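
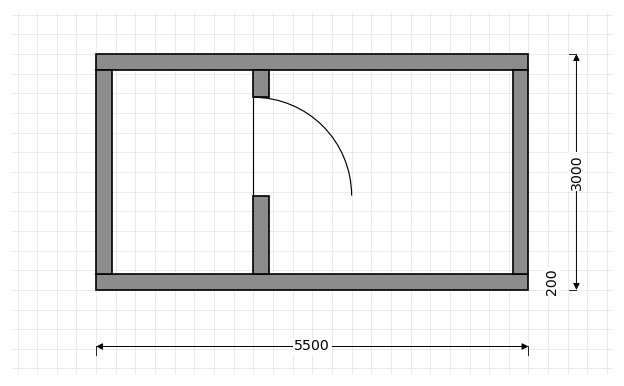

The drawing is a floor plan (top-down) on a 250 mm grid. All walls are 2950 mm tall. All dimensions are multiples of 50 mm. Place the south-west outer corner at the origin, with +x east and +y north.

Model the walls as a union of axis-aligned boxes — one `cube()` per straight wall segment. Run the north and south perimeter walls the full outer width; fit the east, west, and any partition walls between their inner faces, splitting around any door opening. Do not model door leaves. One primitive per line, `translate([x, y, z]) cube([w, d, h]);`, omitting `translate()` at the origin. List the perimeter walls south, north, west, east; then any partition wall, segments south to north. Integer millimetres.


cube([5500, 200, 2950]);
translate([0, 2800, 0]) cube([5500, 200, 2950]);
translate([0, 200, 0]) cube([200, 2600, 2950]);
translate([5300, 200, 0]) cube([200, 2600, 2950]);
translate([2000, 200, 0]) cube([200, 1000, 2950]);
translate([2000, 2450, 0]) cube([200, 350, 2950]);


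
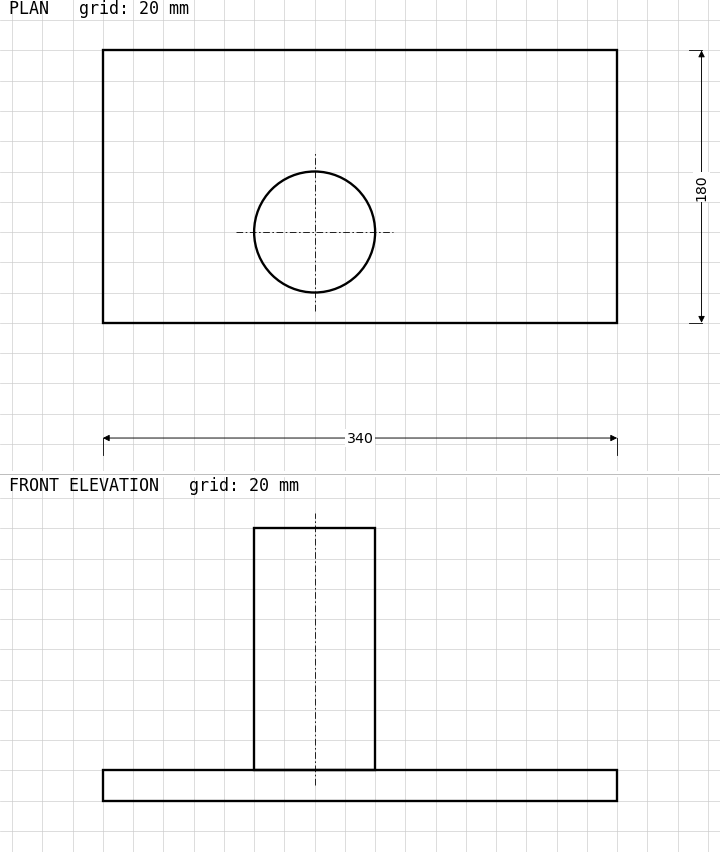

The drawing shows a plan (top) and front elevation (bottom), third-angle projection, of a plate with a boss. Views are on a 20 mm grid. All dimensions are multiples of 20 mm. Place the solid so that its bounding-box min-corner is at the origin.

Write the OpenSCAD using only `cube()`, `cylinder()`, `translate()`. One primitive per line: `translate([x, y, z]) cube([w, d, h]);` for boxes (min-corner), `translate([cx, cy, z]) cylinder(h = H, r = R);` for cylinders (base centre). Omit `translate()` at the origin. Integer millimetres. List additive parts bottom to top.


cube([340, 180, 20]);
translate([140, 60, 20]) cylinder(h = 160, r = 40);


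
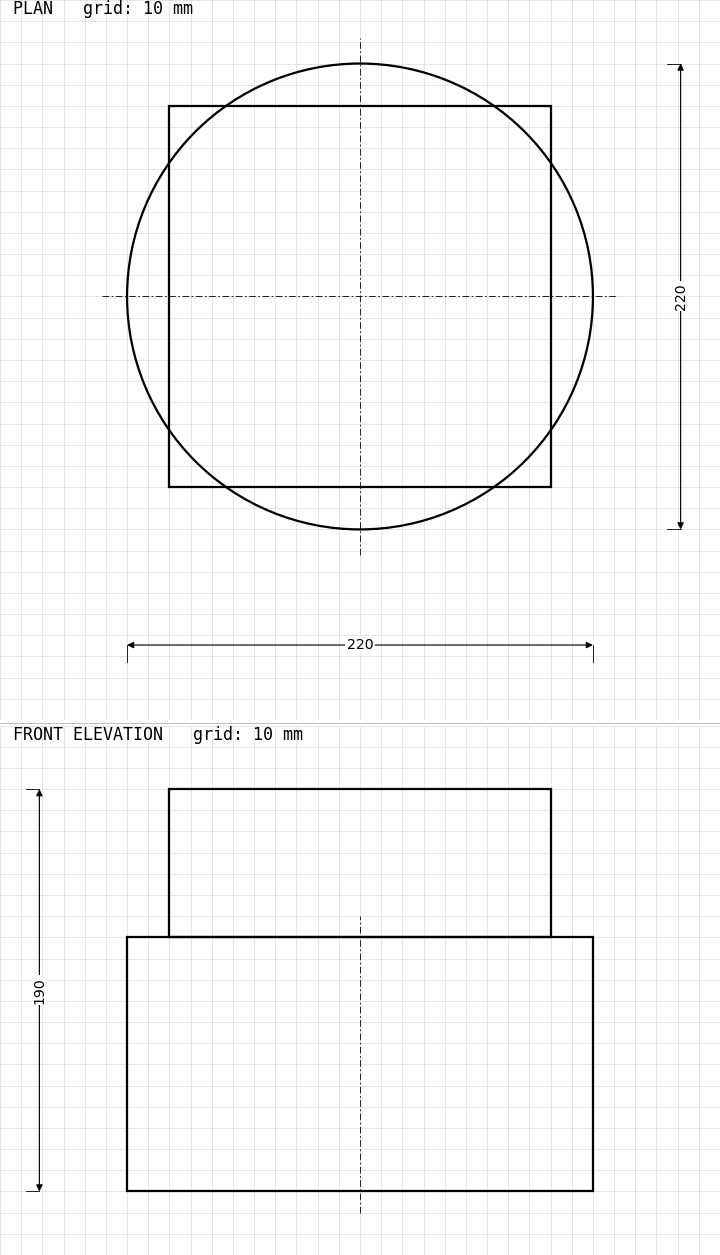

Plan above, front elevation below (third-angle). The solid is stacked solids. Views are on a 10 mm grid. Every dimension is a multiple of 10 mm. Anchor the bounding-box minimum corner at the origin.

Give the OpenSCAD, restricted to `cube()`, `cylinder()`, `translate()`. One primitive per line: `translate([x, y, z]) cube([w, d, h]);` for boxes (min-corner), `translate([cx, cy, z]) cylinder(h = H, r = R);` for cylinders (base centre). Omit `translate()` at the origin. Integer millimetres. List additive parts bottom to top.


translate([110, 110, 0]) cylinder(h = 120, r = 110);
translate([20, 20, 120]) cube([180, 180, 70]);


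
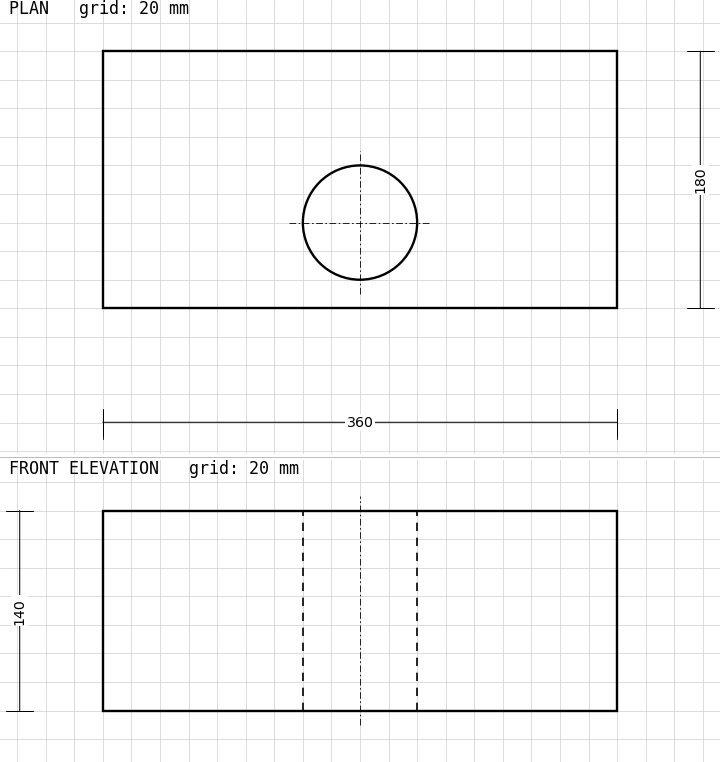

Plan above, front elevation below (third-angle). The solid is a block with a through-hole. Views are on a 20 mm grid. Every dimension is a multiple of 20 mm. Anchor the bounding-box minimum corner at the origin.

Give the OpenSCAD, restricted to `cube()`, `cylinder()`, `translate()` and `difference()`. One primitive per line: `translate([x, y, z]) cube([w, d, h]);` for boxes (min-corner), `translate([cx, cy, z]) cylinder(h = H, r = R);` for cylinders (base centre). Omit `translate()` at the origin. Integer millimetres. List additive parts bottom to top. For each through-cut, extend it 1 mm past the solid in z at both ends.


difference() {
  cube([360, 180, 140]);
  translate([180, 60, -1]) cylinder(h = 142, r = 40);
}


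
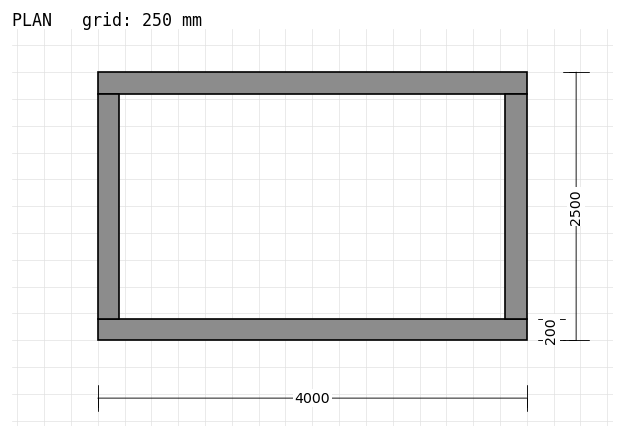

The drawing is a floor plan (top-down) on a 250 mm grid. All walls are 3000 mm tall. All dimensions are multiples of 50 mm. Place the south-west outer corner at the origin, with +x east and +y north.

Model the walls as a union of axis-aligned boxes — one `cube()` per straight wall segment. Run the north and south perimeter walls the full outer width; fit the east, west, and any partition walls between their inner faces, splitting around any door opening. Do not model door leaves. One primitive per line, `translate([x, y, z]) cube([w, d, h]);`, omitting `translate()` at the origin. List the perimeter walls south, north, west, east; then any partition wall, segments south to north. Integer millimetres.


cube([4000, 200, 3000]);
translate([0, 2300, 0]) cube([4000, 200, 3000]);
translate([0, 200, 0]) cube([200, 2100, 3000]);
translate([3800, 200, 0]) cube([200, 2100, 3000]);


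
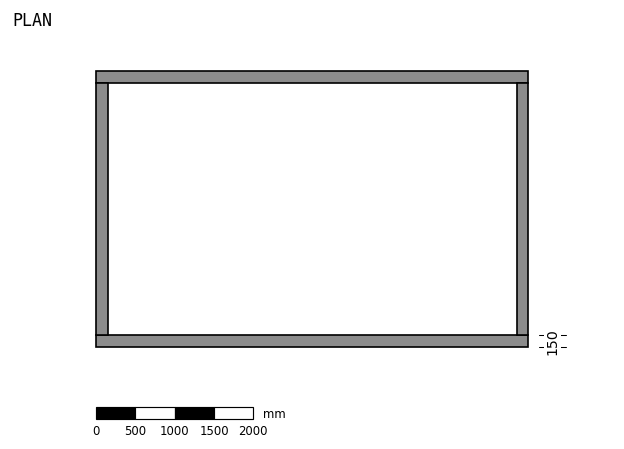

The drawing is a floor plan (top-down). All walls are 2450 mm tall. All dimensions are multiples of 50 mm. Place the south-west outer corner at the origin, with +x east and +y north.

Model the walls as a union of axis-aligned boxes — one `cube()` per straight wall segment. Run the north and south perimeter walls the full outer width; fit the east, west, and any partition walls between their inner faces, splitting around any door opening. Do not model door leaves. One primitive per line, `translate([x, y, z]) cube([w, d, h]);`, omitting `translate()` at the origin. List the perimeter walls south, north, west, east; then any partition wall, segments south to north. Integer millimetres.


cube([5500, 150, 2450]);
translate([0, 3350, 0]) cube([5500, 150, 2450]);
translate([0, 150, 0]) cube([150, 3200, 2450]);
translate([5350, 150, 0]) cube([150, 3200, 2450]);


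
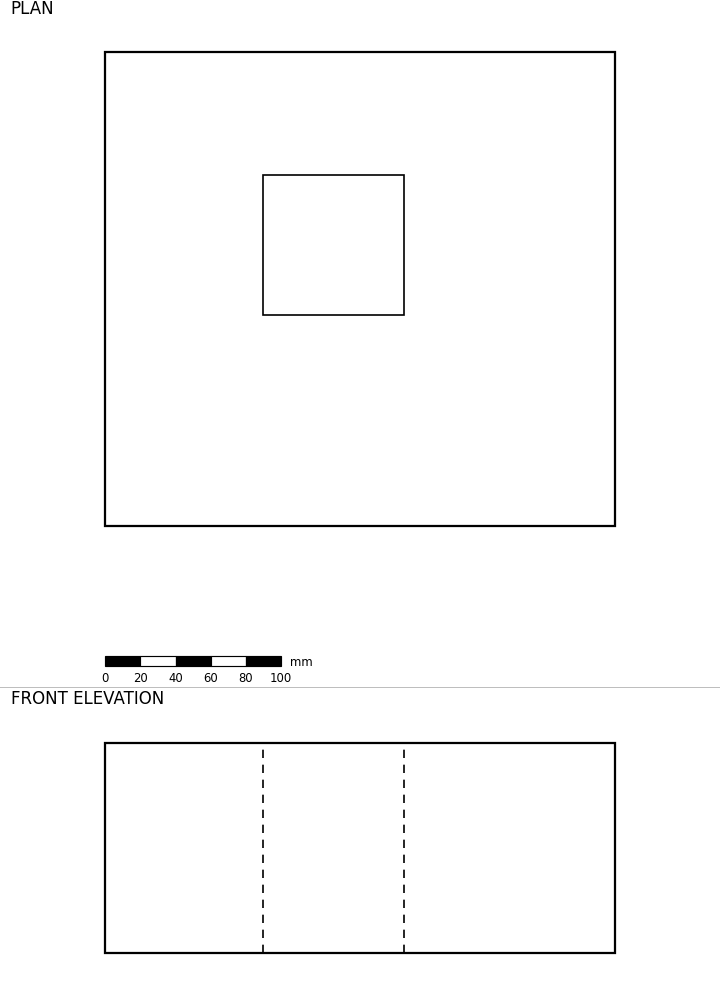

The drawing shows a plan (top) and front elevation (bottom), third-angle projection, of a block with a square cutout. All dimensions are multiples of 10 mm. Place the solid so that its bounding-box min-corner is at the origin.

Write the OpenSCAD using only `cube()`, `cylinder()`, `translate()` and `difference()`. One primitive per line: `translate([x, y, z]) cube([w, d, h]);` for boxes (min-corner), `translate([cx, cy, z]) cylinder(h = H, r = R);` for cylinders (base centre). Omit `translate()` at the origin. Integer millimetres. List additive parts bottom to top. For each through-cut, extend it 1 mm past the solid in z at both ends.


difference() {
  cube([290, 270, 120]);
  translate([90, 120, -1]) cube([80, 80, 122]);
}


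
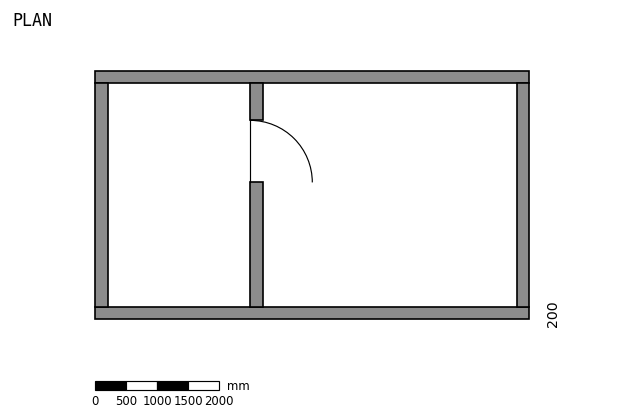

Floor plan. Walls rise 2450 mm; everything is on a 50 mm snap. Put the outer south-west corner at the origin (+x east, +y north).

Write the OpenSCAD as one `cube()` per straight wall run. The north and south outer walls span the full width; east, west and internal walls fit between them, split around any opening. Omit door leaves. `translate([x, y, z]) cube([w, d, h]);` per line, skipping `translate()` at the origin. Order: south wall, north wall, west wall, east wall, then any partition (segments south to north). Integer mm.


cube([7000, 200, 2450]);
translate([0, 3800, 0]) cube([7000, 200, 2450]);
translate([0, 200, 0]) cube([200, 3600, 2450]);
translate([6800, 200, 0]) cube([200, 3600, 2450]);
translate([2500, 200, 0]) cube([200, 2000, 2450]);
translate([2500, 3200, 0]) cube([200, 600, 2450]);


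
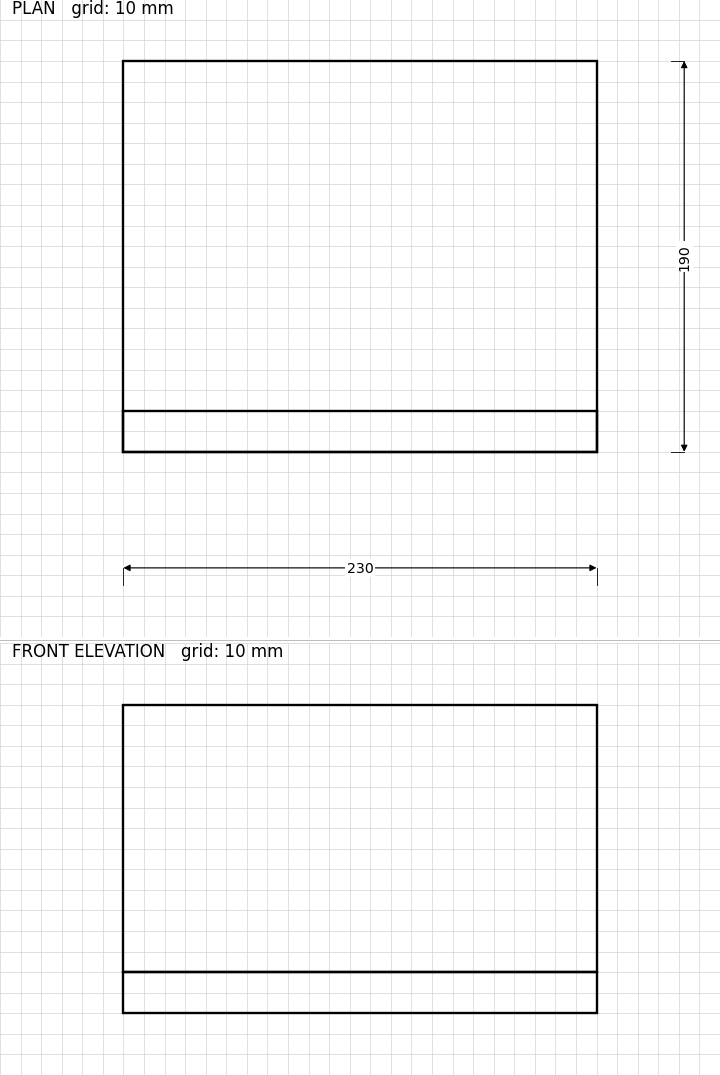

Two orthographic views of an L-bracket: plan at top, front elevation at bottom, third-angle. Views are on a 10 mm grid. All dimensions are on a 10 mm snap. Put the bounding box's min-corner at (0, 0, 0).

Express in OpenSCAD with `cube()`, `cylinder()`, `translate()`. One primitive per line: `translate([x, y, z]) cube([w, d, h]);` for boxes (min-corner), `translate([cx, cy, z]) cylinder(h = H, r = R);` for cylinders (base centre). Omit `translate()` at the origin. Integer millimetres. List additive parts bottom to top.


cube([230, 190, 20]);
translate([0, 0, 20]) cube([230, 20, 130]);


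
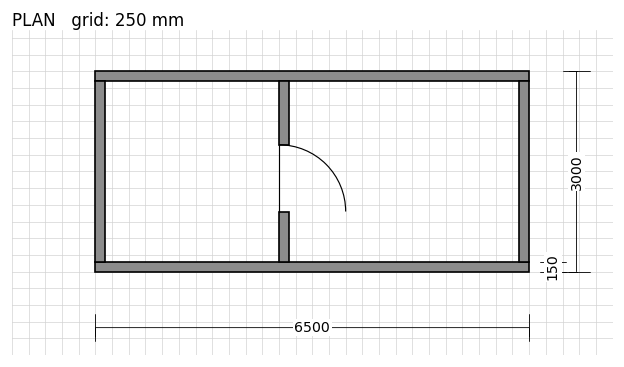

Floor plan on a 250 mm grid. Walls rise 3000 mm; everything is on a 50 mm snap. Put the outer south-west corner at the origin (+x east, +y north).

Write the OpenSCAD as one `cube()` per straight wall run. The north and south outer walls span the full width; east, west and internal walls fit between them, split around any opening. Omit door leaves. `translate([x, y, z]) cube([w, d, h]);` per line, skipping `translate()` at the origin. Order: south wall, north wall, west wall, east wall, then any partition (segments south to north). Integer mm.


cube([6500, 150, 3000]);
translate([0, 2850, 0]) cube([6500, 150, 3000]);
translate([0, 150, 0]) cube([150, 2700, 3000]);
translate([6350, 150, 0]) cube([150, 2700, 3000]);
translate([2750, 150, 0]) cube([150, 750, 3000]);
translate([2750, 1900, 0]) cube([150, 950, 3000]);


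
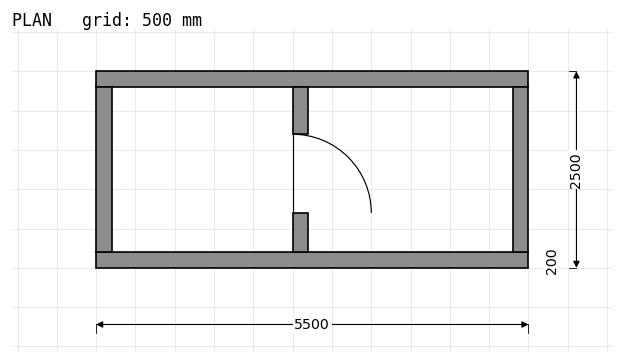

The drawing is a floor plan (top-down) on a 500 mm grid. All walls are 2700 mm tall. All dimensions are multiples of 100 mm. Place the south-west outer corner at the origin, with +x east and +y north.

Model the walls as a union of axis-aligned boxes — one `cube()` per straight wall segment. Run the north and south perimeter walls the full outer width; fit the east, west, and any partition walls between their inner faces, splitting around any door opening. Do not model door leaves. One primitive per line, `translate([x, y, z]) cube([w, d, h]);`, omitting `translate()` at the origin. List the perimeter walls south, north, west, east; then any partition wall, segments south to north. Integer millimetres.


cube([5500, 200, 2700]);
translate([0, 2300, 0]) cube([5500, 200, 2700]);
translate([0, 200, 0]) cube([200, 2100, 2700]);
translate([5300, 200, 0]) cube([200, 2100, 2700]);
translate([2500, 200, 0]) cube([200, 500, 2700]);
translate([2500, 1700, 0]) cube([200, 600, 2700]);


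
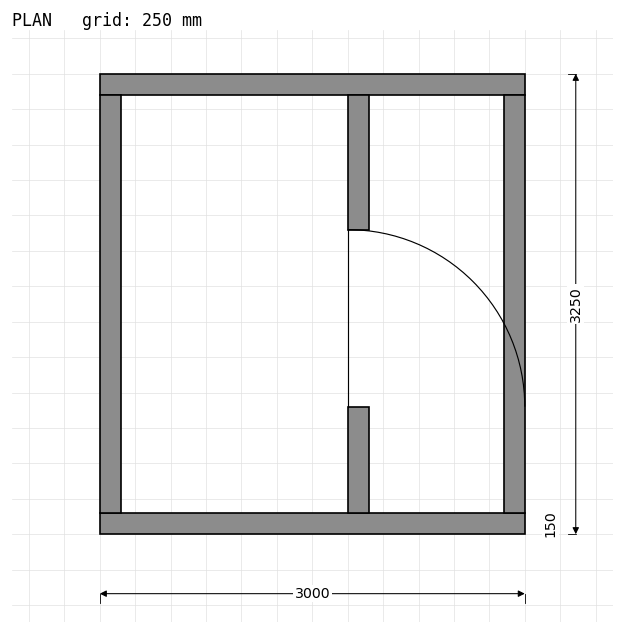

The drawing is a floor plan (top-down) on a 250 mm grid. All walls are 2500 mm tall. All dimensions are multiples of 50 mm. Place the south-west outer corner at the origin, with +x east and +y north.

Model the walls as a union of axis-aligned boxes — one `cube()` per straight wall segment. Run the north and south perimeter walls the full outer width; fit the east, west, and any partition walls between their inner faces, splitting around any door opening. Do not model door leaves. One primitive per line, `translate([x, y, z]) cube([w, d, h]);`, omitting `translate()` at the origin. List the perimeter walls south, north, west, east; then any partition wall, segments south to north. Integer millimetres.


cube([3000, 150, 2500]);
translate([0, 3100, 0]) cube([3000, 150, 2500]);
translate([0, 150, 0]) cube([150, 2950, 2500]);
translate([2850, 150, 0]) cube([150, 2950, 2500]);
translate([1750, 150, 0]) cube([150, 750, 2500]);
translate([1750, 2150, 0]) cube([150, 950, 2500]);


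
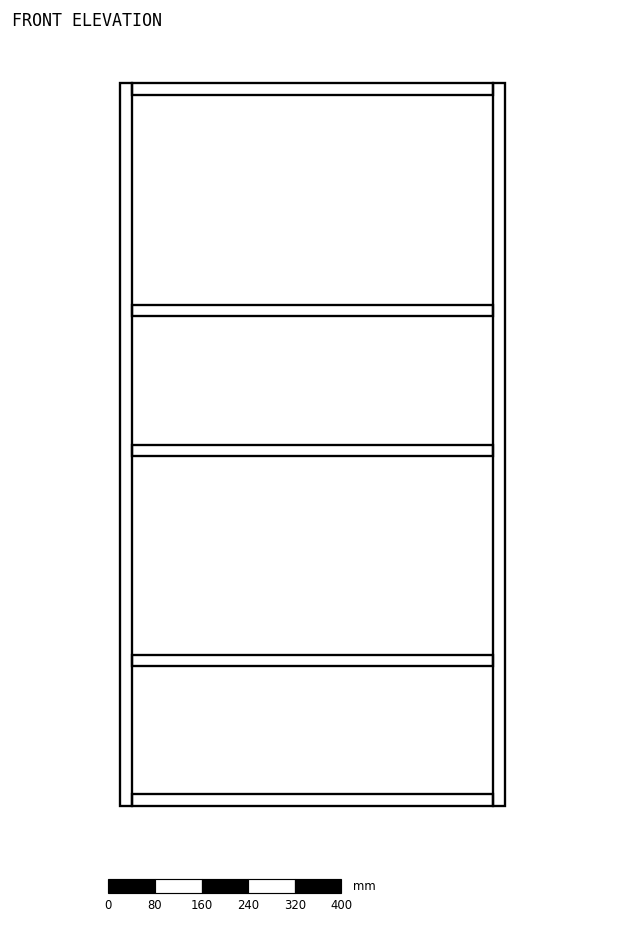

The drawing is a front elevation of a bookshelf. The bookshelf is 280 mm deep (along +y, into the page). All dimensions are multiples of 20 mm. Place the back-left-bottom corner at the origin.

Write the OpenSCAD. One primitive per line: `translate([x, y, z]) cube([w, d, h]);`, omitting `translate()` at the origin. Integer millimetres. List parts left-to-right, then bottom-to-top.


cube([20, 280, 1240]);
translate([20, 0, 0]) cube([620, 280, 20]);
translate([20, 0, 240]) cube([620, 280, 20]);
translate([20, 0, 600]) cube([620, 280, 20]);
translate([20, 0, 840]) cube([620, 280, 20]);
translate([20, 0, 1220]) cube([620, 280, 20]);
translate([640, 0, 0]) cube([20, 280, 1240]);


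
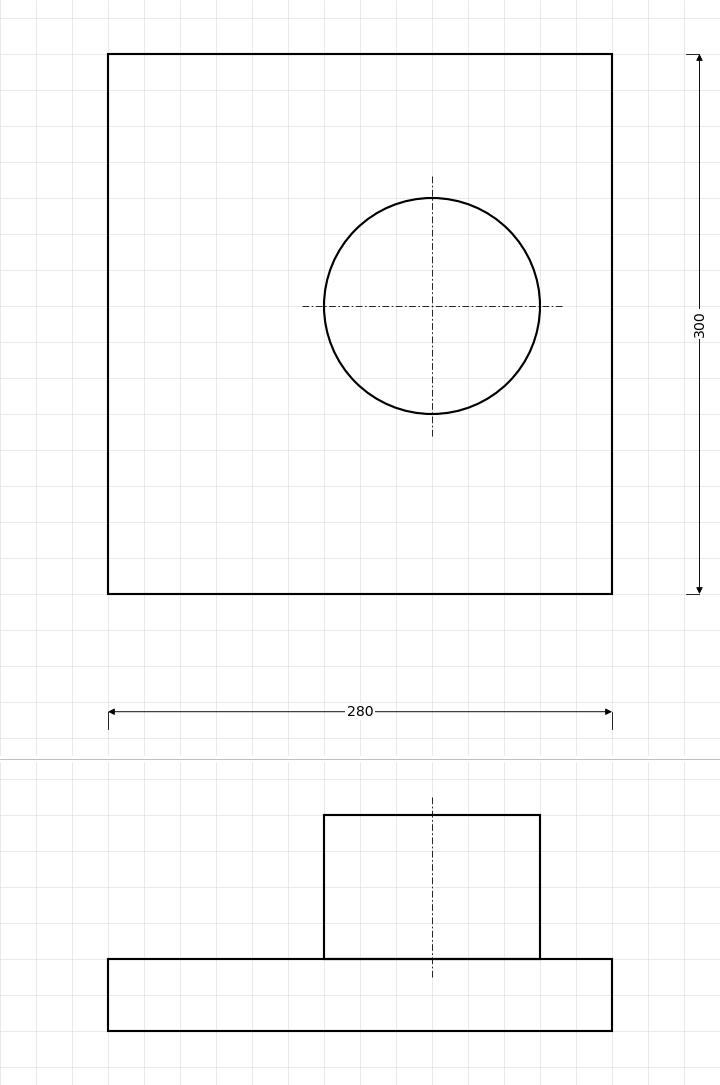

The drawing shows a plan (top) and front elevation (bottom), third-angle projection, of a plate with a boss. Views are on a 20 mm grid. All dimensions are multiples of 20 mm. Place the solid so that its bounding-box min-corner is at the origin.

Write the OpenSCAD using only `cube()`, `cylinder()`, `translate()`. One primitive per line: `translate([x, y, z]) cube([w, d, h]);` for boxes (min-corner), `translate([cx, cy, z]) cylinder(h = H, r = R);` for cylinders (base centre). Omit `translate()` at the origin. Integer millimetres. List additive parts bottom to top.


cube([280, 300, 40]);
translate([180, 160, 40]) cylinder(h = 80, r = 60);


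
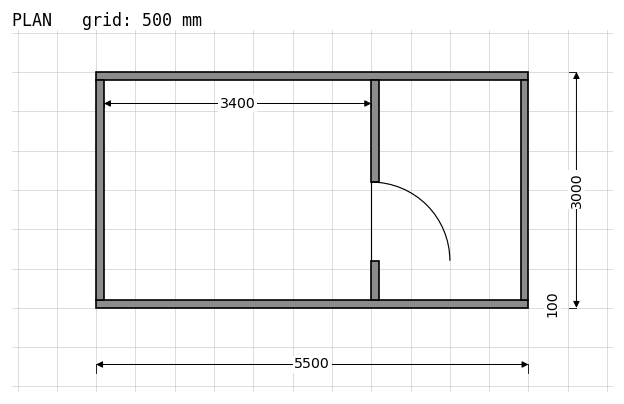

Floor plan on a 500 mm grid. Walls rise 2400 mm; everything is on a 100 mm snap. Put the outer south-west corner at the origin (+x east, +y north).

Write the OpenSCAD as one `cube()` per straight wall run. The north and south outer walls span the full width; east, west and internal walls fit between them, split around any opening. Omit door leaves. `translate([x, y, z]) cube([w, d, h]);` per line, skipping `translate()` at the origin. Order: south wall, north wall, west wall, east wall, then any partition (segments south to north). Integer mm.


cube([5500, 100, 2400]);
translate([0, 2900, 0]) cube([5500, 100, 2400]);
translate([0, 100, 0]) cube([100, 2800, 2400]);
translate([5400, 100, 0]) cube([100, 2800, 2400]);
translate([3500, 100, 0]) cube([100, 500, 2400]);
translate([3500, 1600, 0]) cube([100, 1300, 2400]);


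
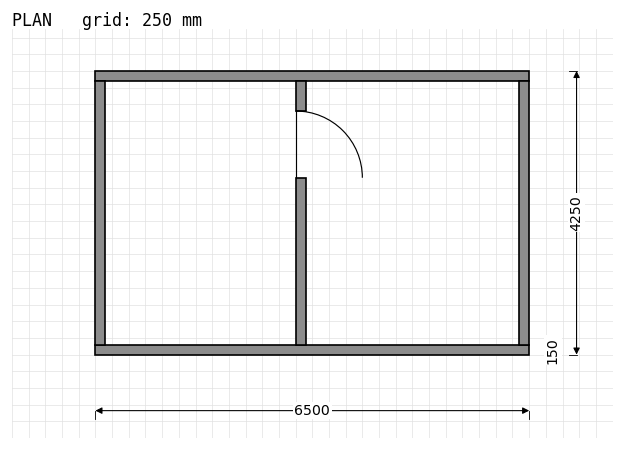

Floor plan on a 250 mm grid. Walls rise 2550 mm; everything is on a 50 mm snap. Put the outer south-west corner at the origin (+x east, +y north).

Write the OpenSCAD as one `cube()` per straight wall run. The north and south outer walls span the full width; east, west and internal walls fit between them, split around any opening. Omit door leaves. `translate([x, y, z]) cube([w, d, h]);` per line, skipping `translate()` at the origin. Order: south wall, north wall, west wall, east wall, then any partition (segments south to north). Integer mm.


cube([6500, 150, 2550]);
translate([0, 4100, 0]) cube([6500, 150, 2550]);
translate([0, 150, 0]) cube([150, 3950, 2550]);
translate([6350, 150, 0]) cube([150, 3950, 2550]);
translate([3000, 150, 0]) cube([150, 2500, 2550]);
translate([3000, 3650, 0]) cube([150, 450, 2550]);


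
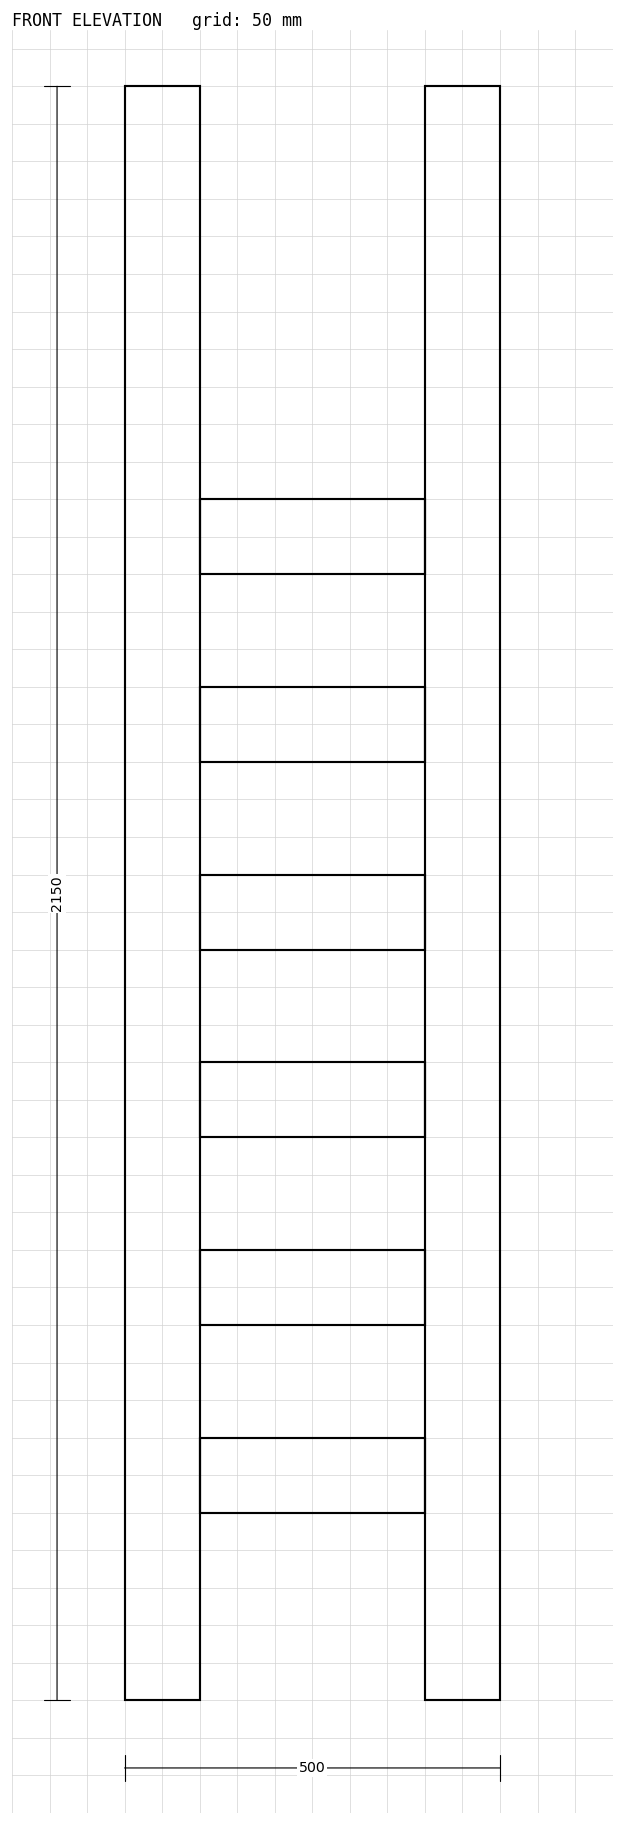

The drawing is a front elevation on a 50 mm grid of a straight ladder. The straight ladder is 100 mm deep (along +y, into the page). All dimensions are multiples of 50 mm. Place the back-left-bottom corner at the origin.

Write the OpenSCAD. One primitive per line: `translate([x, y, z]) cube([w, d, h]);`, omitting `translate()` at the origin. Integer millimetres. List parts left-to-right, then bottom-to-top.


cube([100, 100, 2150]);
translate([100, 0, 250]) cube([300, 100, 100]);
translate([100, 0, 500]) cube([300, 100, 100]);
translate([100, 0, 750]) cube([300, 100, 100]);
translate([100, 0, 1000]) cube([300, 100, 100]);
translate([100, 0, 1250]) cube([300, 100, 100]);
translate([100, 0, 1500]) cube([300, 100, 100]);
translate([400, 0, 0]) cube([100, 100, 2150]);


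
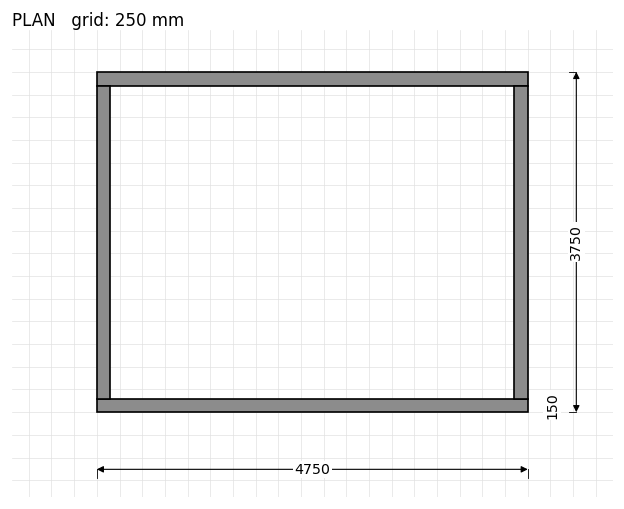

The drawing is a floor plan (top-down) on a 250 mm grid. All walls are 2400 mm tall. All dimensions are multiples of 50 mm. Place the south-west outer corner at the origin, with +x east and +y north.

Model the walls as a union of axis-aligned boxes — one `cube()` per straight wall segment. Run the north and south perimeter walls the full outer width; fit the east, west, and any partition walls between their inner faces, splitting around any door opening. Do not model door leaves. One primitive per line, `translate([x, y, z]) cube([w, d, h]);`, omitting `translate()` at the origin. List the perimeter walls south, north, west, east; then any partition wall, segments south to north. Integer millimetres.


cube([4750, 150, 2400]);
translate([0, 3600, 0]) cube([4750, 150, 2400]);
translate([0, 150, 0]) cube([150, 3450, 2400]);
translate([4600, 150, 0]) cube([150, 3450, 2400]);


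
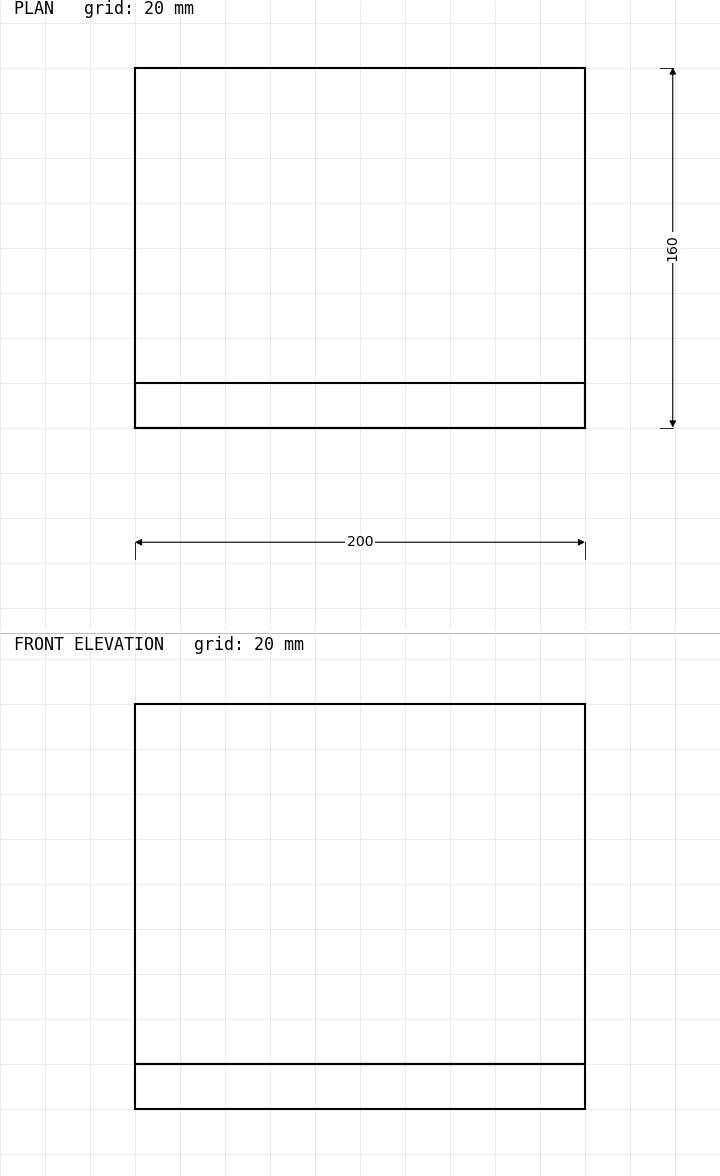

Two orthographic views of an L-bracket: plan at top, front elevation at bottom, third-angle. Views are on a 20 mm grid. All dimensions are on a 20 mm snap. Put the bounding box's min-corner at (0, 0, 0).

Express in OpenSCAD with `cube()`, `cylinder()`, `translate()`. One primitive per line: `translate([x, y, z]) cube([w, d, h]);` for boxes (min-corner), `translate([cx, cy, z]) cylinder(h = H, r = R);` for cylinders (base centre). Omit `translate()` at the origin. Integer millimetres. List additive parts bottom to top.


cube([200, 160, 20]);
translate([0, 0, 20]) cube([200, 20, 160]);


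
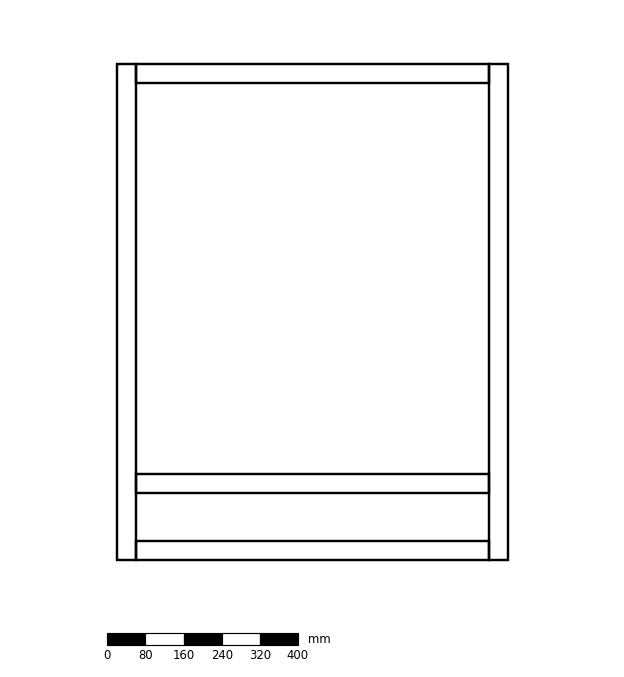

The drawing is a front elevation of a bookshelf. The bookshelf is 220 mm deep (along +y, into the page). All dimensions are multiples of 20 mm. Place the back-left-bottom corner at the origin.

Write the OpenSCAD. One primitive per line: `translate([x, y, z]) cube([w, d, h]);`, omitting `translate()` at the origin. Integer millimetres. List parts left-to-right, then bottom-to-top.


cube([40, 220, 1040]);
translate([40, 0, 0]) cube([740, 220, 40]);
translate([40, 0, 140]) cube([740, 220, 40]);
translate([40, 0, 1000]) cube([740, 220, 40]);
translate([780, 0, 0]) cube([40, 220, 1040]);


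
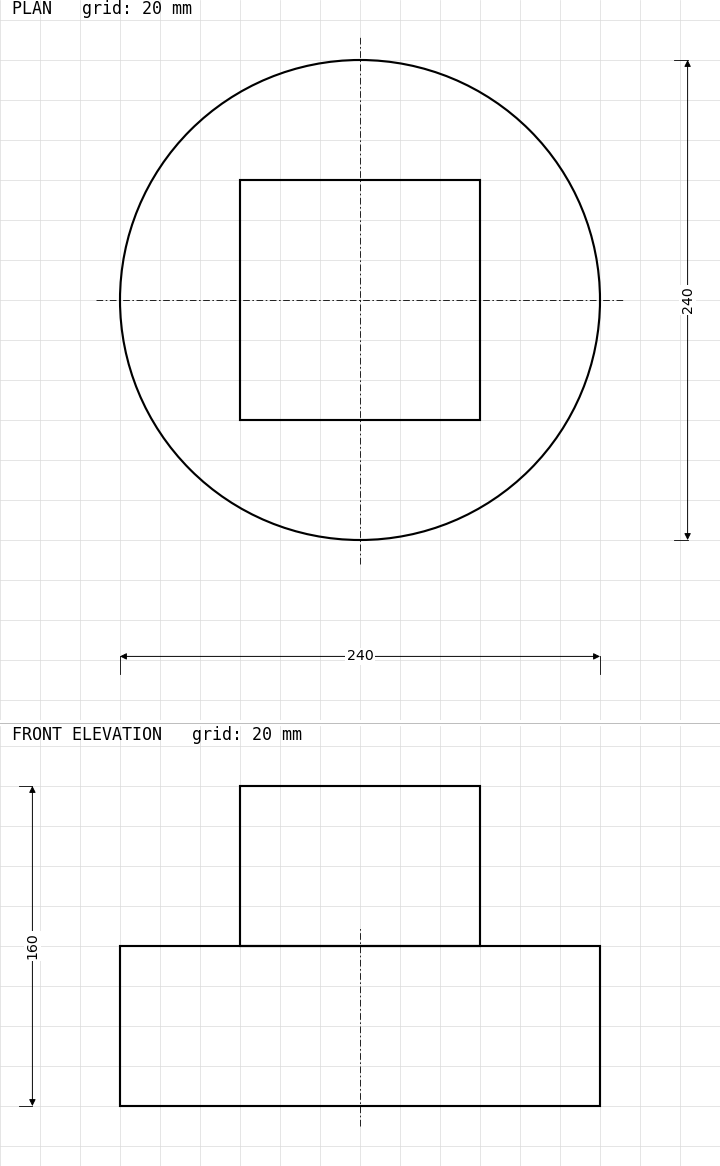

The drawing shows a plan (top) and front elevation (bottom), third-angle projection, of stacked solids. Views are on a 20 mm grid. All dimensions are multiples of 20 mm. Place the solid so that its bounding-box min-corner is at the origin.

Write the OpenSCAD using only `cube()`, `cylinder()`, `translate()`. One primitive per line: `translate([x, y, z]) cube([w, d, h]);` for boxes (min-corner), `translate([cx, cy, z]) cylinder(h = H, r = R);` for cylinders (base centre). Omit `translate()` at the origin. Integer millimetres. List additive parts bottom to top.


translate([120, 120, 0]) cylinder(h = 80, r = 120);
translate([60, 60, 80]) cube([120, 120, 80]);


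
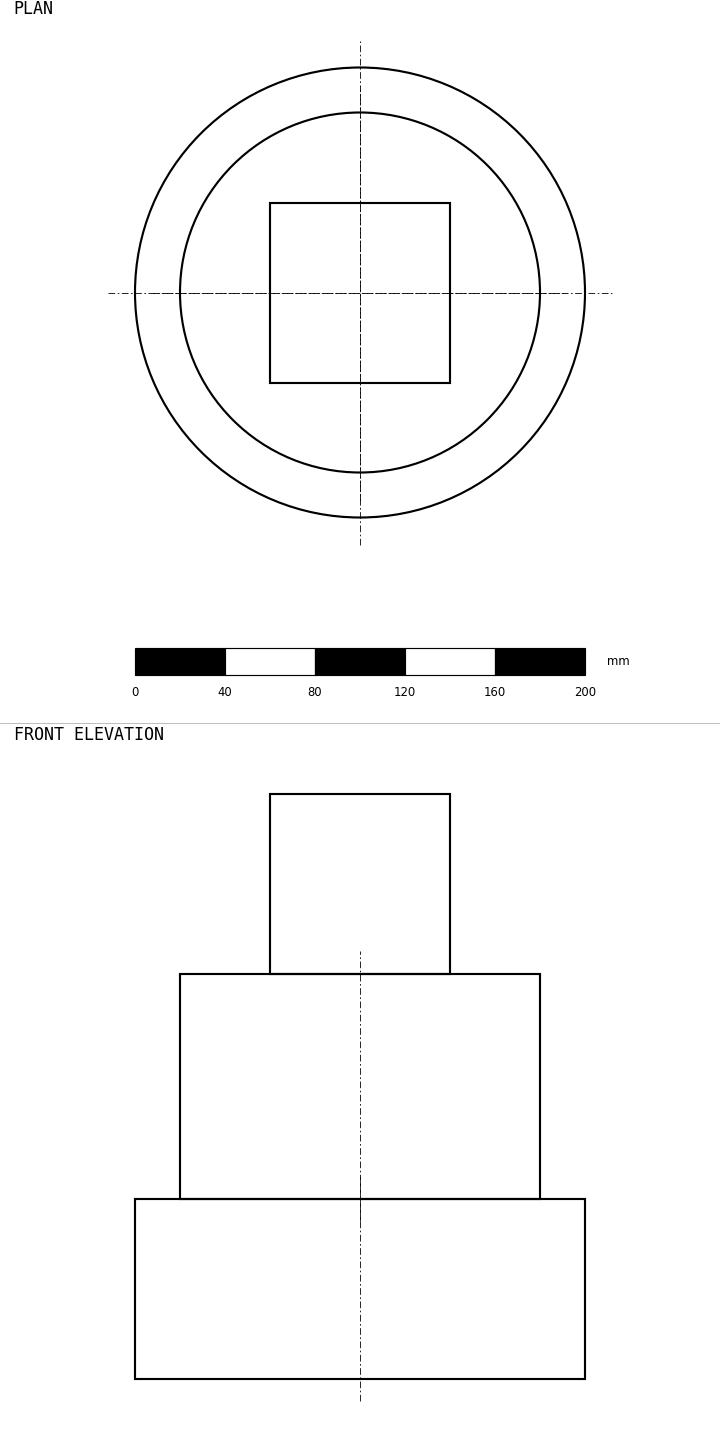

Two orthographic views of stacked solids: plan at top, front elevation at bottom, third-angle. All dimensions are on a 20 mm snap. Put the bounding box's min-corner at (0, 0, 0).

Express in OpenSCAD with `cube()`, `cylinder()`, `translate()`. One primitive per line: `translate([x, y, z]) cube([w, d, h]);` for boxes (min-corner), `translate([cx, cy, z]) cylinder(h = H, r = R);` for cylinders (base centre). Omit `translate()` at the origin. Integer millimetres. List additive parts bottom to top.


translate([100, 100, 0]) cylinder(h = 80, r = 100);
translate([100, 100, 80]) cylinder(h = 100, r = 80);
translate([60, 60, 180]) cube([80, 80, 80]);


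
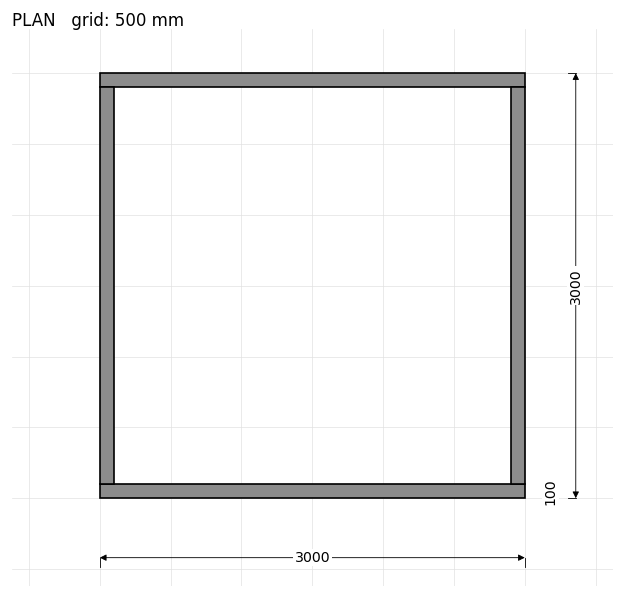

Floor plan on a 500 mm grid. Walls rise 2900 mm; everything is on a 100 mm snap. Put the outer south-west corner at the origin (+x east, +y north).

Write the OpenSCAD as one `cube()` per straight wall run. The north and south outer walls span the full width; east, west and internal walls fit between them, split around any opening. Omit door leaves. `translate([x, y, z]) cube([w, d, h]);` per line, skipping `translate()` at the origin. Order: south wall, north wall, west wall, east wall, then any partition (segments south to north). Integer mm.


cube([3000, 100, 2900]);
translate([0, 2900, 0]) cube([3000, 100, 2900]);
translate([0, 100, 0]) cube([100, 2800, 2900]);
translate([2900, 100, 0]) cube([100, 2800, 2900]);


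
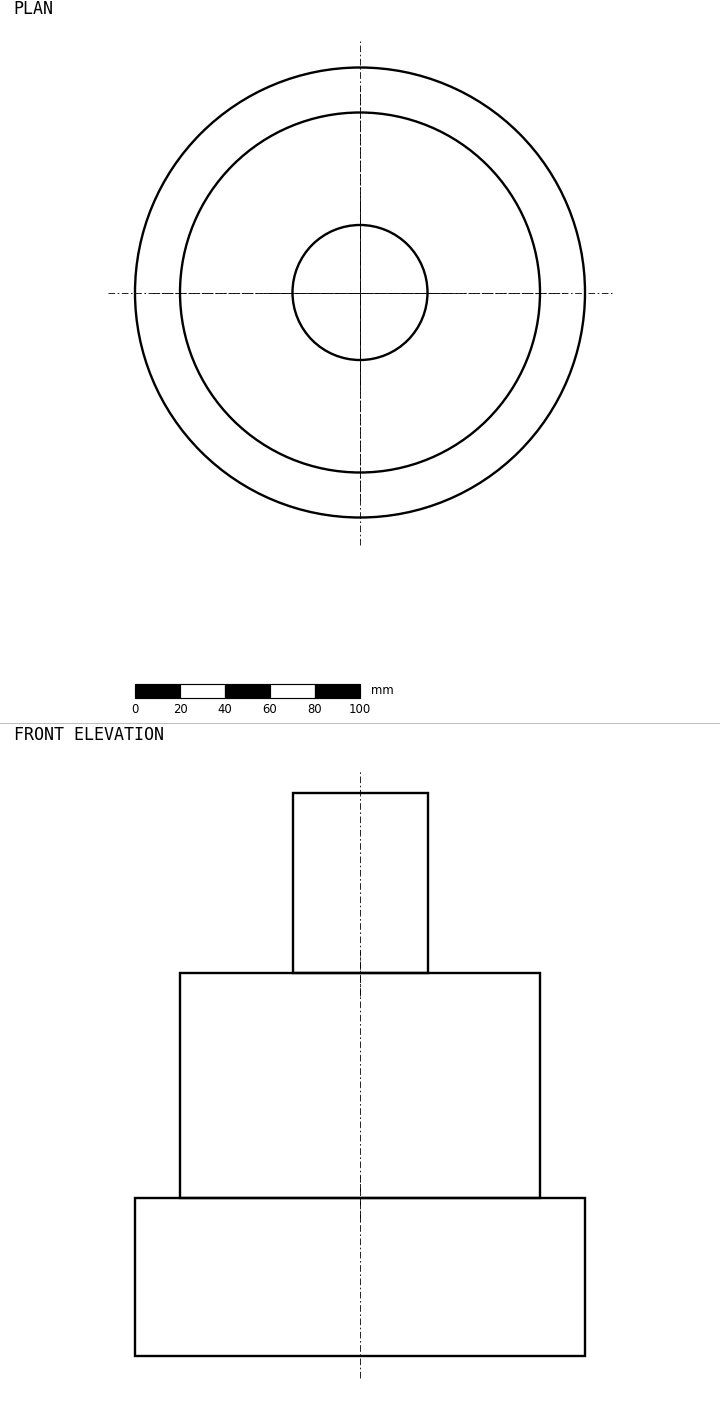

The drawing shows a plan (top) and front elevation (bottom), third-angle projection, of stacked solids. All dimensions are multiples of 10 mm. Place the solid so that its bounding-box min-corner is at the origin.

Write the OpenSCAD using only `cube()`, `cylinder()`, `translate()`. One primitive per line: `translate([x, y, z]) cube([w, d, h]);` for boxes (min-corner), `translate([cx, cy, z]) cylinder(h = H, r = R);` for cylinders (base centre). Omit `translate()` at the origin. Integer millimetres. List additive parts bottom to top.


translate([100, 100, 0]) cylinder(h = 70, r = 100);
translate([100, 100, 70]) cylinder(h = 100, r = 80);
translate([100, 100, 170]) cylinder(h = 80, r = 30);


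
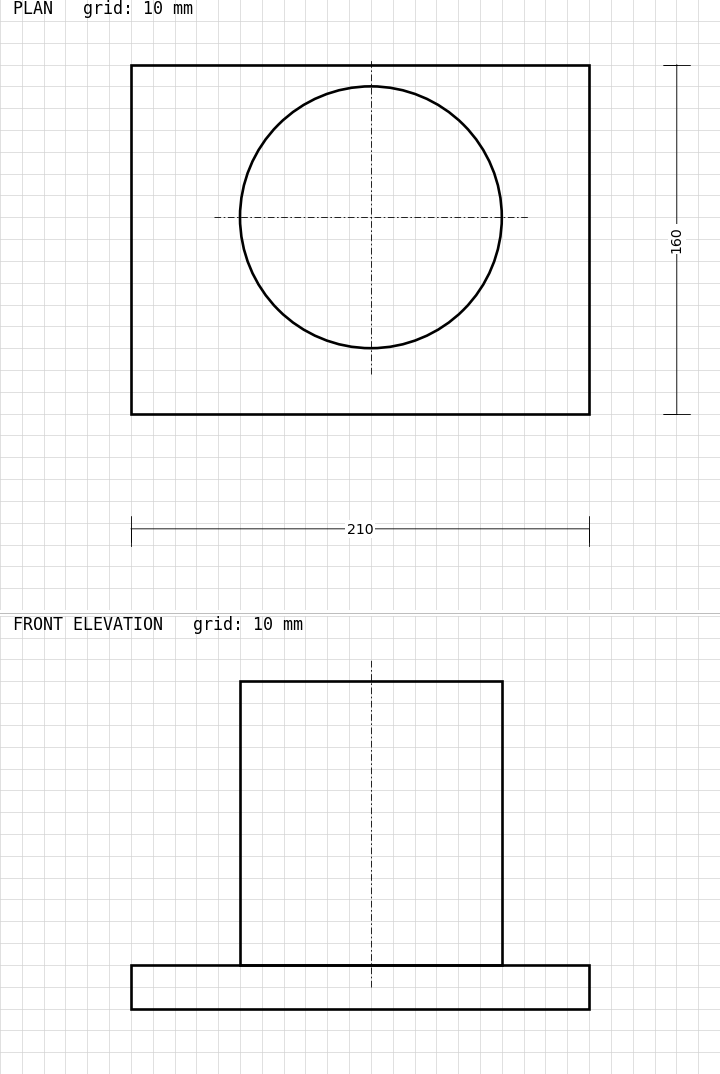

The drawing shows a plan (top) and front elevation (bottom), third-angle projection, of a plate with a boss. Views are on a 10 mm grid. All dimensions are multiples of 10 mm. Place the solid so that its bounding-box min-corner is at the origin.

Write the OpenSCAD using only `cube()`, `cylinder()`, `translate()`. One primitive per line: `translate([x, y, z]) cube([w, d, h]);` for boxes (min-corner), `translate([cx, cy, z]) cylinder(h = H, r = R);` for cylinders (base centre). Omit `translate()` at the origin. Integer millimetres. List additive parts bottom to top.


cube([210, 160, 20]);
translate([110, 90, 20]) cylinder(h = 130, r = 60);


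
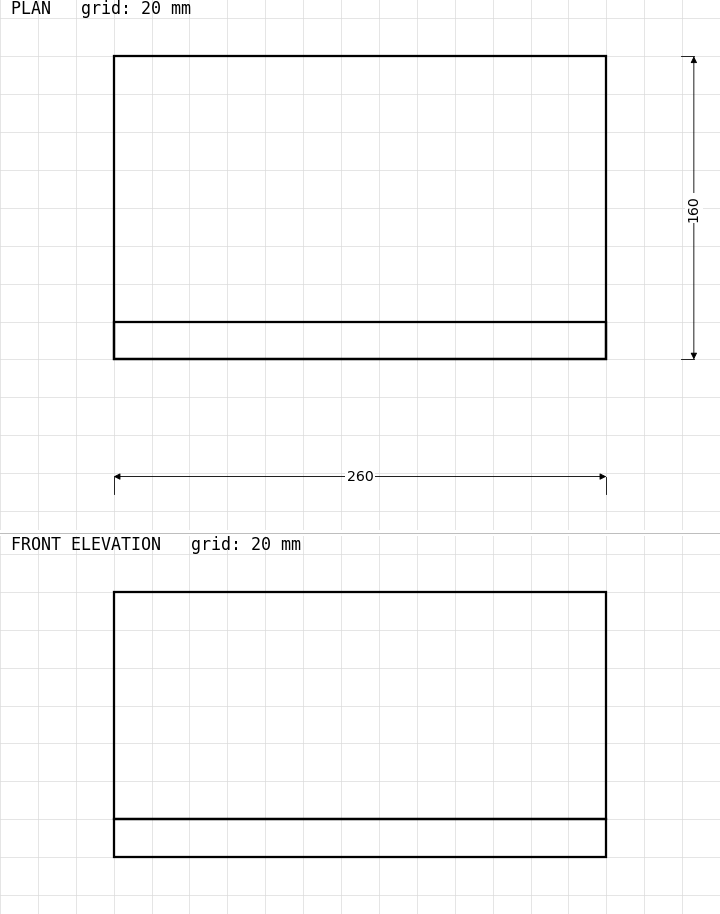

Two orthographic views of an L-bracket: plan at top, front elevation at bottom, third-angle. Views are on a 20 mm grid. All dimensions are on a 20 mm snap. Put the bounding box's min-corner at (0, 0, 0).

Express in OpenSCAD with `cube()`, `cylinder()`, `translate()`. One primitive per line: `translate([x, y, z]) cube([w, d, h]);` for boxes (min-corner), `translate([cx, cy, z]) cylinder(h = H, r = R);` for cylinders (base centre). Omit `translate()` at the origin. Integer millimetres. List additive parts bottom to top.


cube([260, 160, 20]);
translate([0, 0, 20]) cube([260, 20, 120]);


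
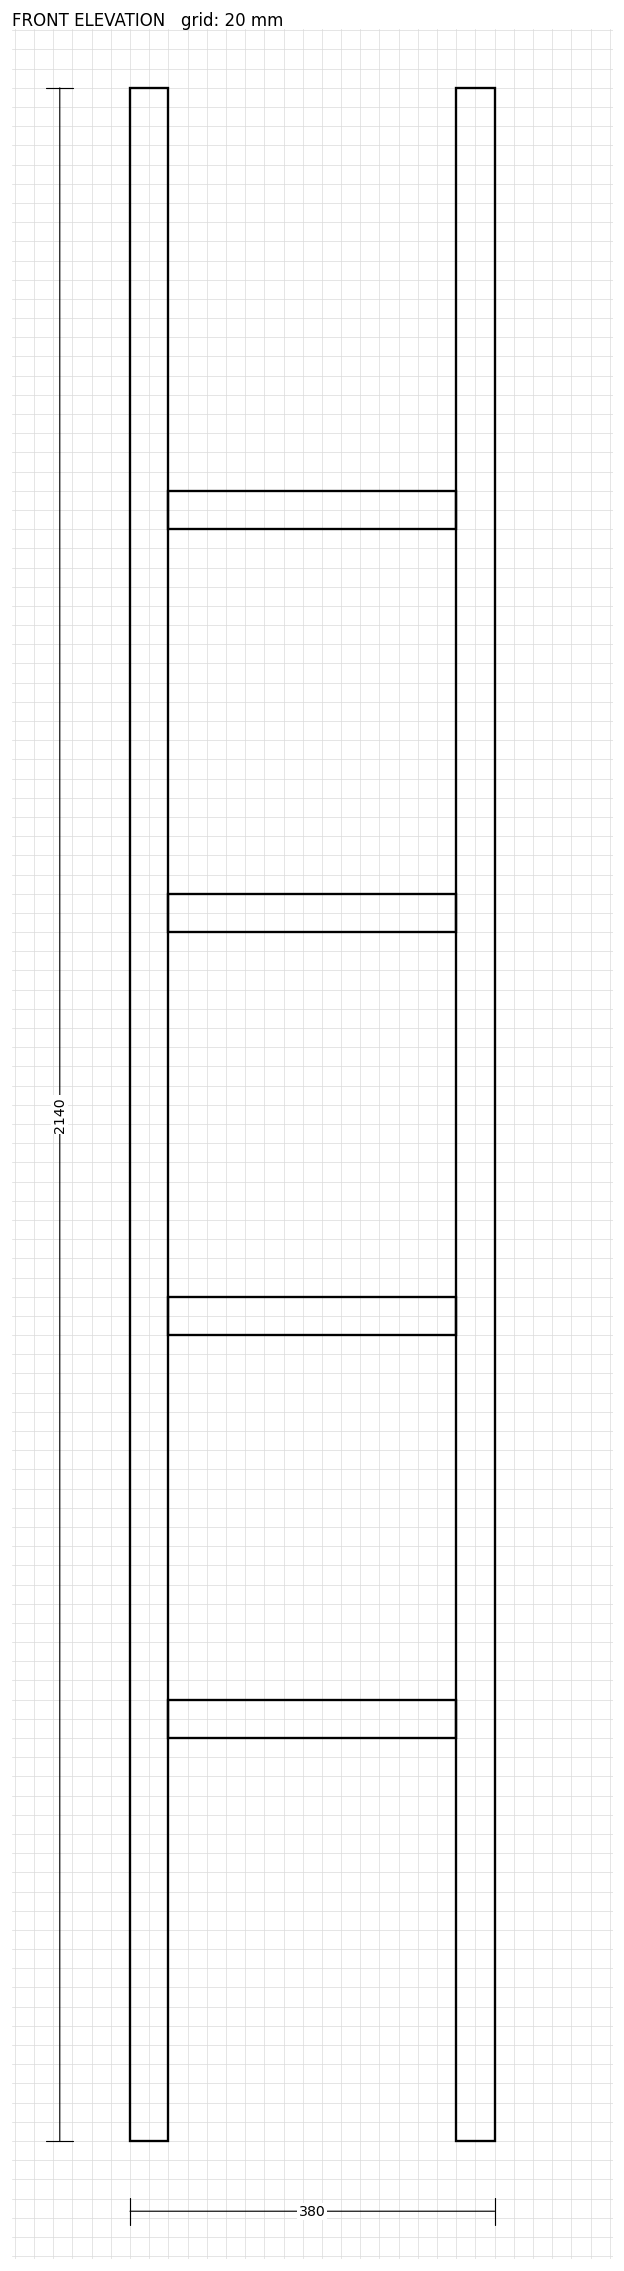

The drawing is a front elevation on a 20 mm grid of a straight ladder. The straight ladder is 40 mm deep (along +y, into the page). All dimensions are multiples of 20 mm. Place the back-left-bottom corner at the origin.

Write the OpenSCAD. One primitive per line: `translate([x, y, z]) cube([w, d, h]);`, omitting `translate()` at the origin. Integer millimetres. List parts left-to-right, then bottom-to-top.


cube([40, 40, 2140]);
translate([40, 0, 420]) cube([300, 40, 40]);
translate([40, 0, 840]) cube([300, 40, 40]);
translate([40, 0, 1260]) cube([300, 40, 40]);
translate([40, 0, 1680]) cube([300, 40, 40]);
translate([340, 0, 0]) cube([40, 40, 2140]);


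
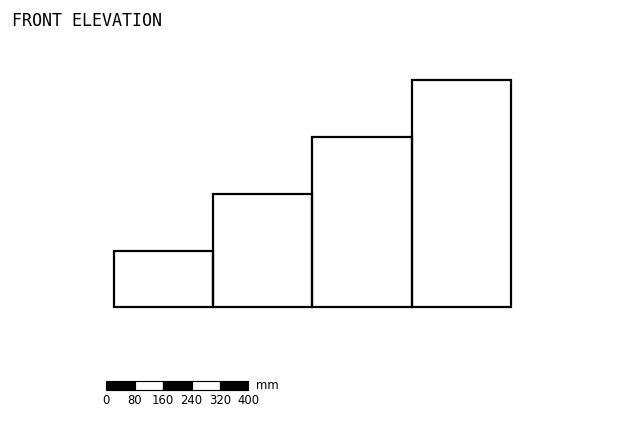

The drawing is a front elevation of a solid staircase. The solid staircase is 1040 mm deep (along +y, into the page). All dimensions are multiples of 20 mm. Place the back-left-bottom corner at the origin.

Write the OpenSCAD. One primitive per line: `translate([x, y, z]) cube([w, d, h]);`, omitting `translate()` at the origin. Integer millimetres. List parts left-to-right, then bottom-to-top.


cube([280, 1040, 160]);
translate([280, 0, 0]) cube([280, 1040, 320]);
translate([560, 0, 0]) cube([280, 1040, 480]);
translate([840, 0, 0]) cube([280, 1040, 640]);


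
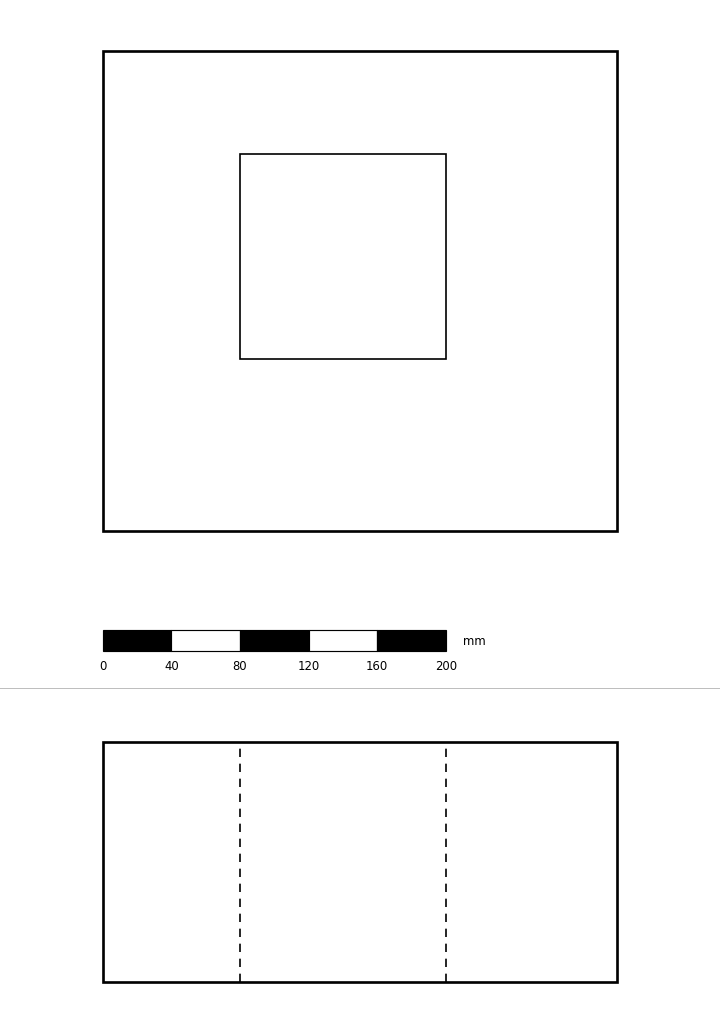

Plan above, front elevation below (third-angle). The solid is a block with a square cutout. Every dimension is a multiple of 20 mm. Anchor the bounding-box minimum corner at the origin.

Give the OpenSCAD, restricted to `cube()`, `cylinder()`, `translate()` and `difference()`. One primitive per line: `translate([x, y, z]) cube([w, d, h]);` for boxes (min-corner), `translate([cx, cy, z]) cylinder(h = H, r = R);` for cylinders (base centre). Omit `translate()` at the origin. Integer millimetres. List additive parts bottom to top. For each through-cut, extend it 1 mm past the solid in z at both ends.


difference() {
  cube([300, 280, 140]);
  translate([80, 100, -1]) cube([120, 120, 142]);
}


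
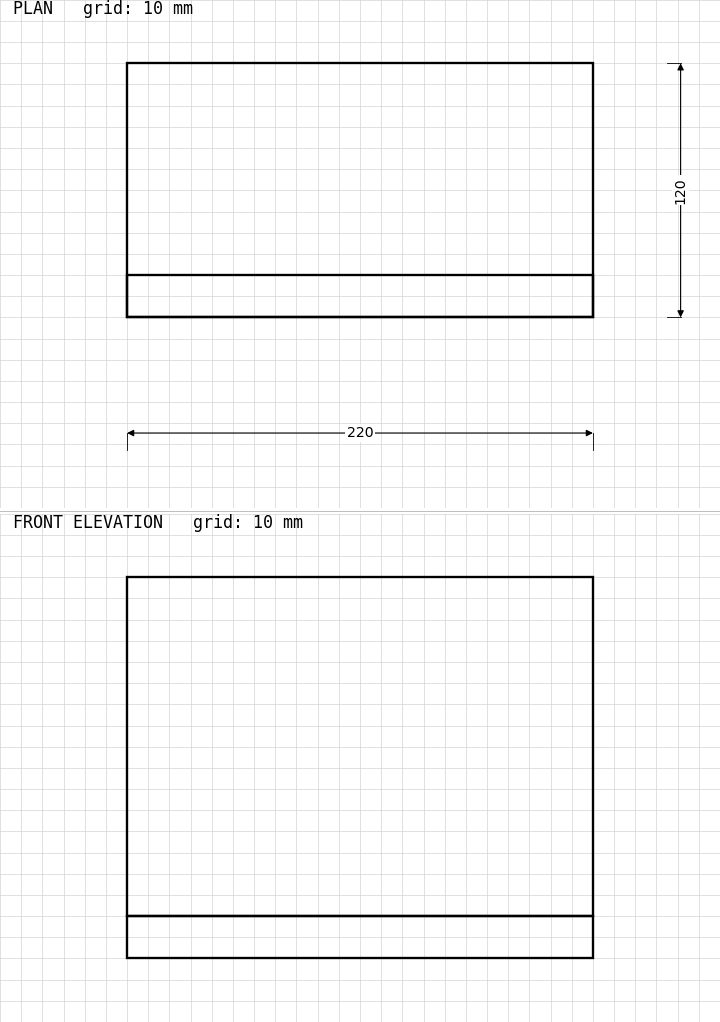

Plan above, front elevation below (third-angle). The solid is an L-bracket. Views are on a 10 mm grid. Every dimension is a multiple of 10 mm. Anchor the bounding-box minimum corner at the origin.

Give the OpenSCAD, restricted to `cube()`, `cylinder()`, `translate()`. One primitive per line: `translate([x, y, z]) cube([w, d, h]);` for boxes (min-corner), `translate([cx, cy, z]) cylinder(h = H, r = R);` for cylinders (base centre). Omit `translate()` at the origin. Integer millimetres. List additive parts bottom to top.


cube([220, 120, 20]);
translate([0, 0, 20]) cube([220, 20, 160]);


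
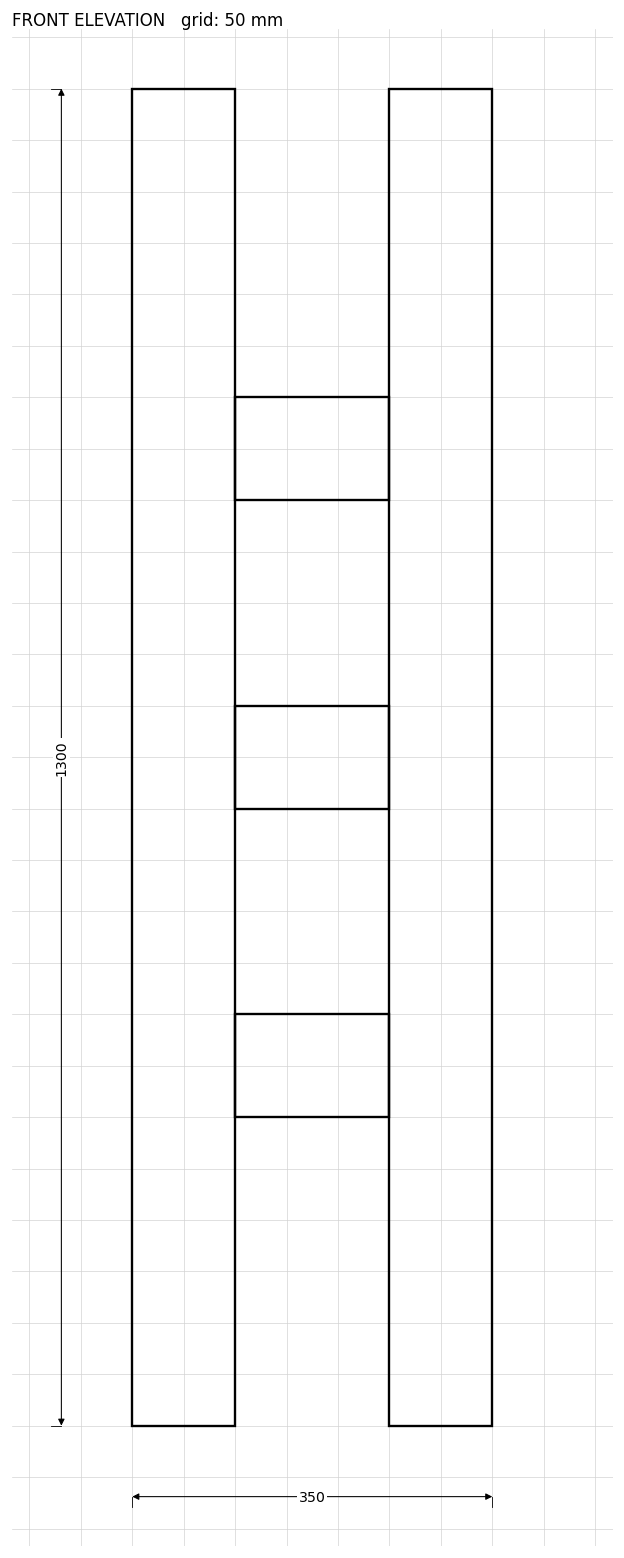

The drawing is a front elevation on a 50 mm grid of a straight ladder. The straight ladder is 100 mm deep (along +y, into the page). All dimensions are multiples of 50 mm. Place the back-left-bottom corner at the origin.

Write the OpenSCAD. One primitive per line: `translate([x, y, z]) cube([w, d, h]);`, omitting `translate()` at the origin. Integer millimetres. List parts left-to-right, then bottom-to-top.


cube([100, 100, 1300]);
translate([100, 0, 300]) cube([150, 100, 100]);
translate([100, 0, 600]) cube([150, 100, 100]);
translate([100, 0, 900]) cube([150, 100, 100]);
translate([250, 0, 0]) cube([100, 100, 1300]);


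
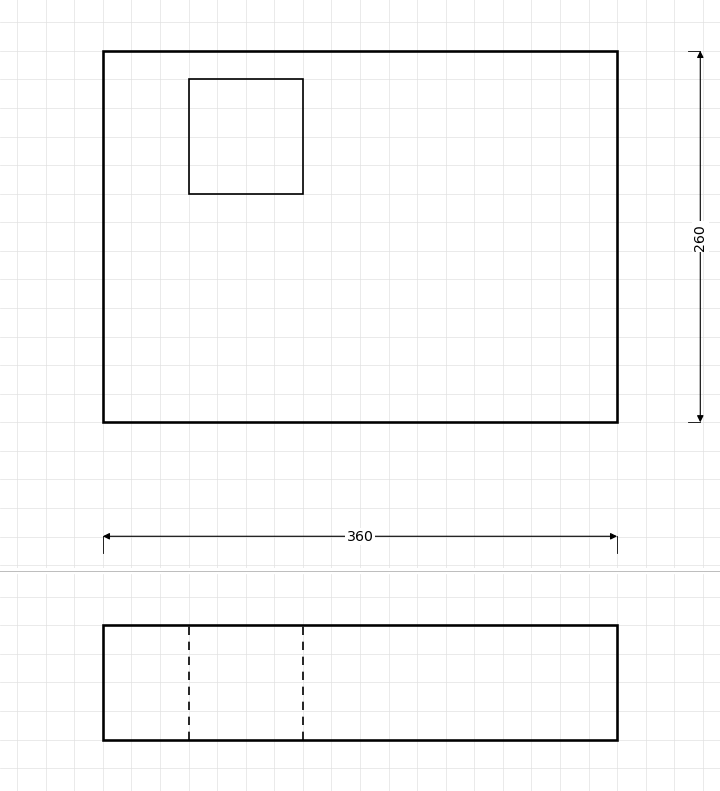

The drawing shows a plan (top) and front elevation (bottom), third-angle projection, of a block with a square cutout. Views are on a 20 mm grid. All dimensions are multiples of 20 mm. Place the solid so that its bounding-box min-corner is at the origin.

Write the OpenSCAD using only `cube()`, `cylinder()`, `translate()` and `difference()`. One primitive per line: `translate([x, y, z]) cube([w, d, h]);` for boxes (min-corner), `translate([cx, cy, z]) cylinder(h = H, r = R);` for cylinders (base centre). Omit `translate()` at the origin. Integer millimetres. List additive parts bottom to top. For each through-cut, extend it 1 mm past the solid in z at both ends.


difference() {
  cube([360, 260, 80]);
  translate([60, 160, -1]) cube([80, 80, 82]);
}


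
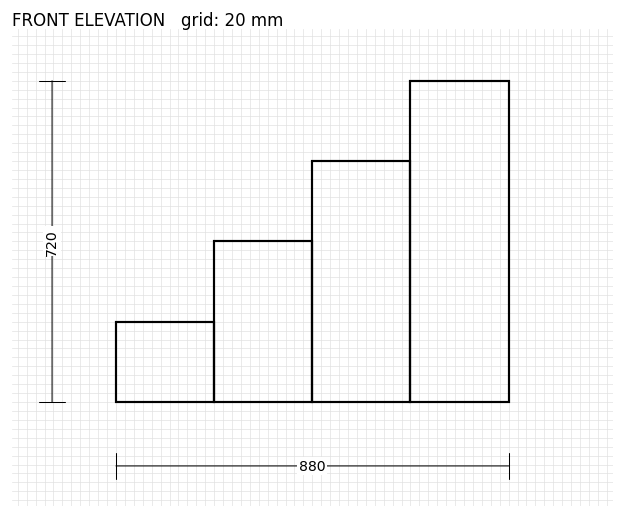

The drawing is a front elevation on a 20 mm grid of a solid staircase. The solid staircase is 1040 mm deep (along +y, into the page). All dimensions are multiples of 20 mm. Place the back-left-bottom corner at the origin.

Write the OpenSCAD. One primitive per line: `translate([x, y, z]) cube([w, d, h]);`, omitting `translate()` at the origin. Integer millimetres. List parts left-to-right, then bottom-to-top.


cube([220, 1040, 180]);
translate([220, 0, 0]) cube([220, 1040, 360]);
translate([440, 0, 0]) cube([220, 1040, 540]);
translate([660, 0, 0]) cube([220, 1040, 720]);


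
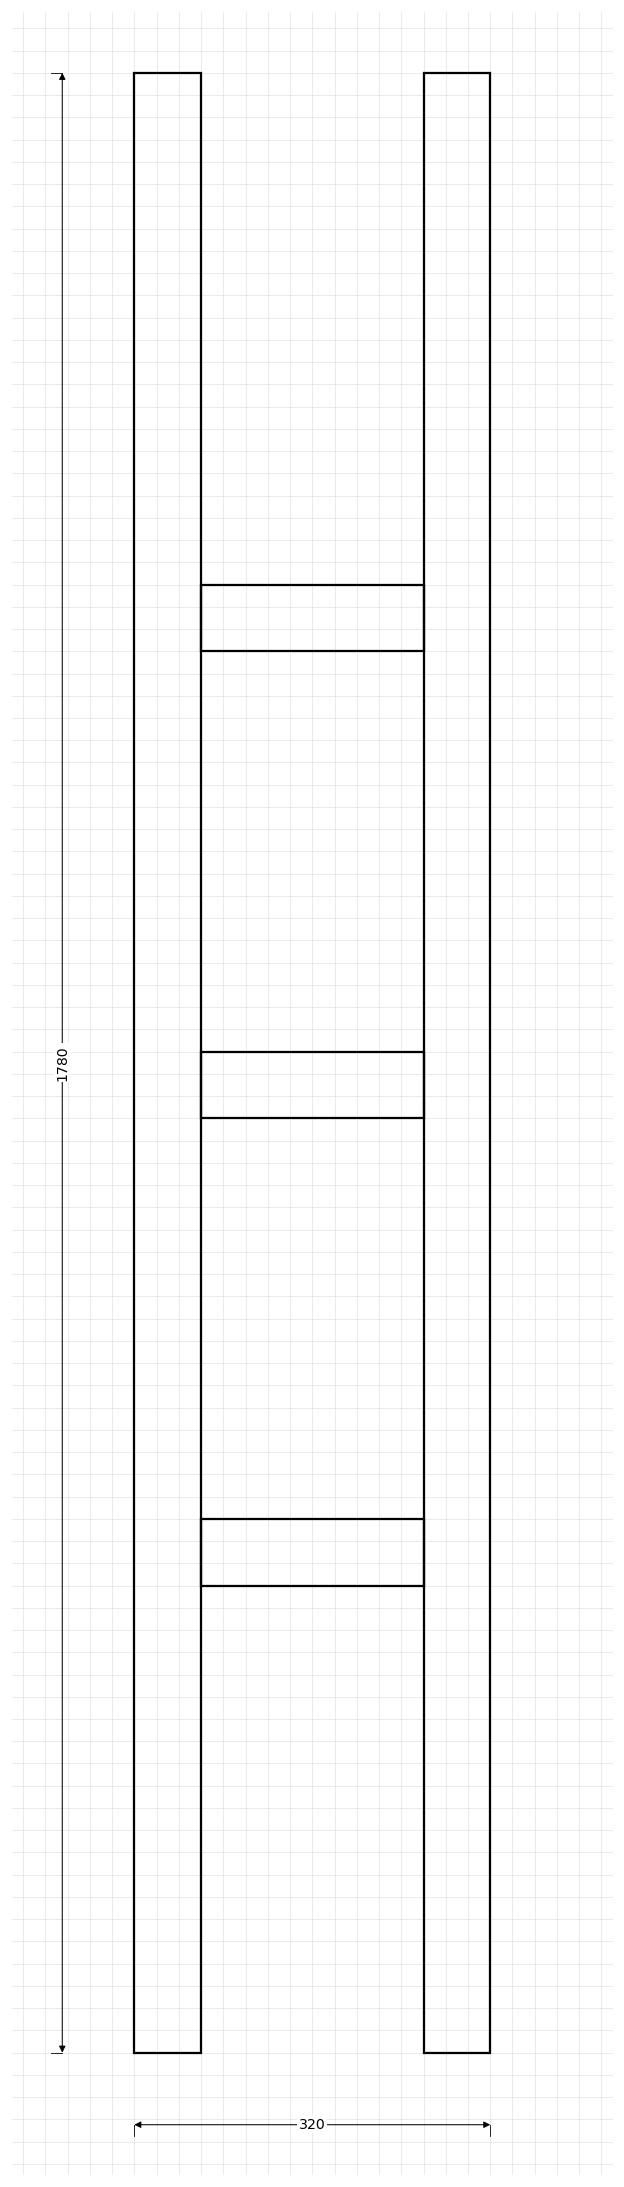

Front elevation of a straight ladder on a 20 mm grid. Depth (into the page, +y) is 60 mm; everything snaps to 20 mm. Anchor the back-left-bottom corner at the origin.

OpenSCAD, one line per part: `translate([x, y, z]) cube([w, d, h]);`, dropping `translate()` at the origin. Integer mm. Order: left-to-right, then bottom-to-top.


cube([60, 60, 1780]);
translate([60, 0, 420]) cube([200, 60, 60]);
translate([60, 0, 840]) cube([200, 60, 60]);
translate([60, 0, 1260]) cube([200, 60, 60]);
translate([260, 0, 0]) cube([60, 60, 1780]);


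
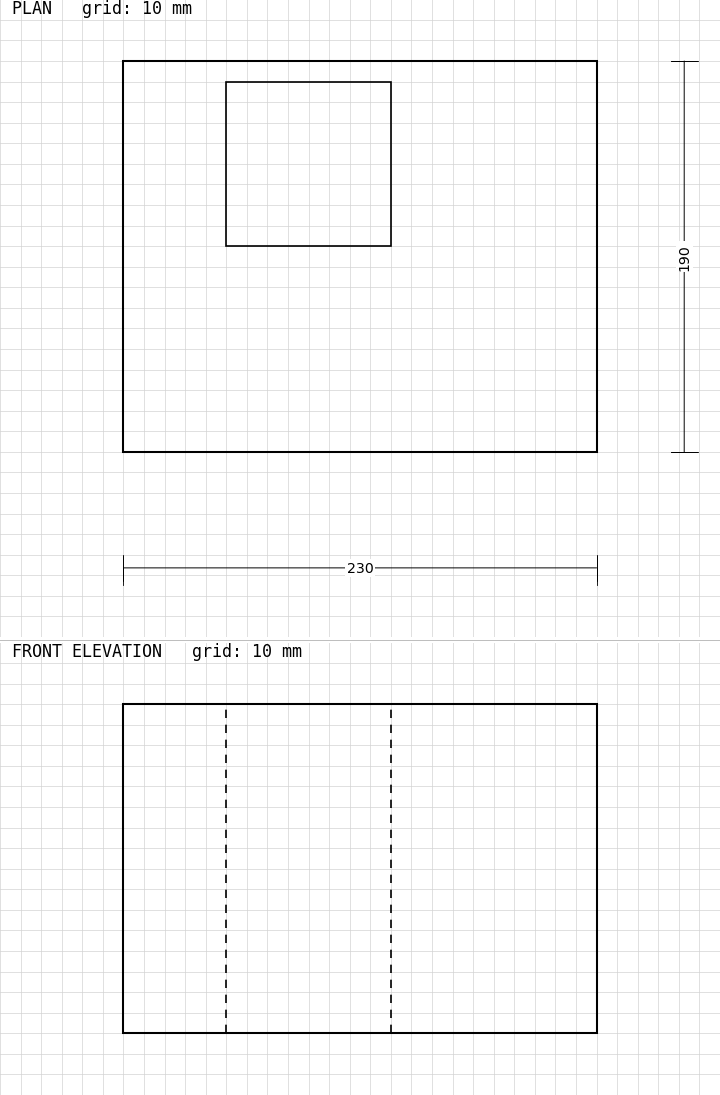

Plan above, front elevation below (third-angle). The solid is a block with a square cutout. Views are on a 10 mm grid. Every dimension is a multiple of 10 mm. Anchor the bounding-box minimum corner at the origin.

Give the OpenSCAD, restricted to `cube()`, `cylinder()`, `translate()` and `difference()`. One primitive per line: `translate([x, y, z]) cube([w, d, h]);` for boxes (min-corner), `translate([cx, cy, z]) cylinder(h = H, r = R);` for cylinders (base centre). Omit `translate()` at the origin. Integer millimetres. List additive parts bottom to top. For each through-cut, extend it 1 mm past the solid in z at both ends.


difference() {
  cube([230, 190, 160]);
  translate([50, 100, -1]) cube([80, 80, 162]);
}
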